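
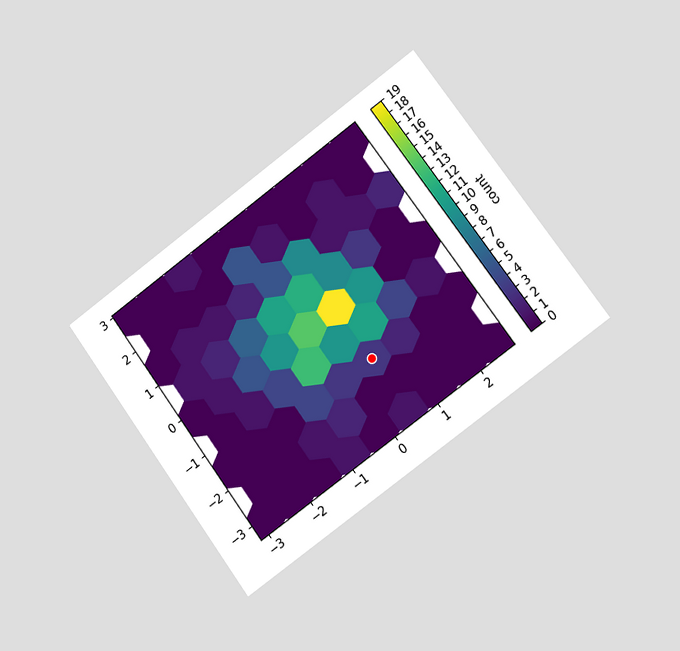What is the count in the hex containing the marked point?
The chart is tilted about 36° counter-clockwise and viewed slightly from the right. The marked hex reads 3 on the colorbar.

3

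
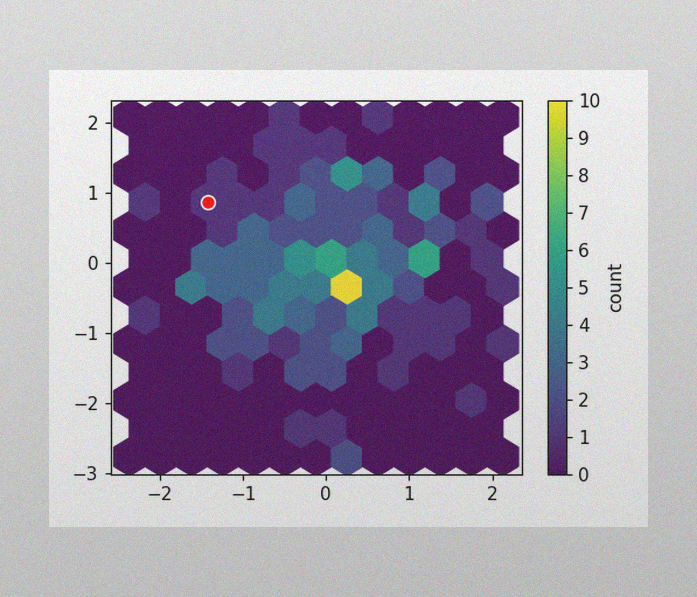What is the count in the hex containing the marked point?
1

The image has some photo noise and uneven lighting. The marked hex reads 1 on the colorbar.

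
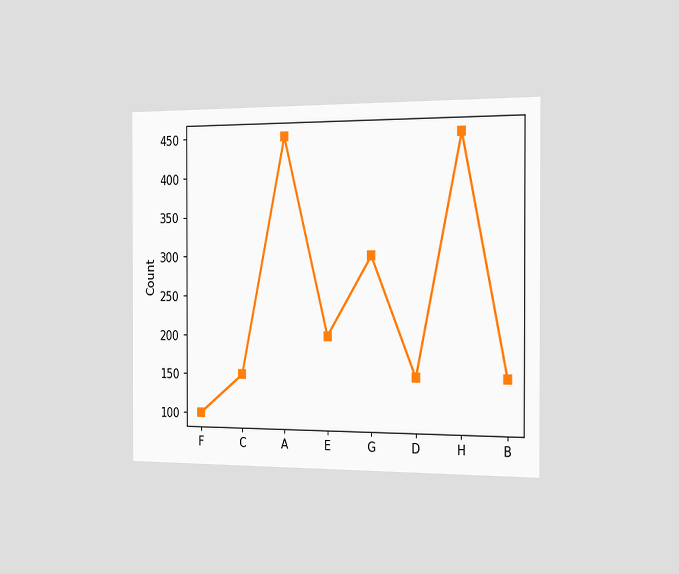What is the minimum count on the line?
The chart is viewed slightly from the right. The lowest point is at F, and reading across to the y-axis gives 100.

100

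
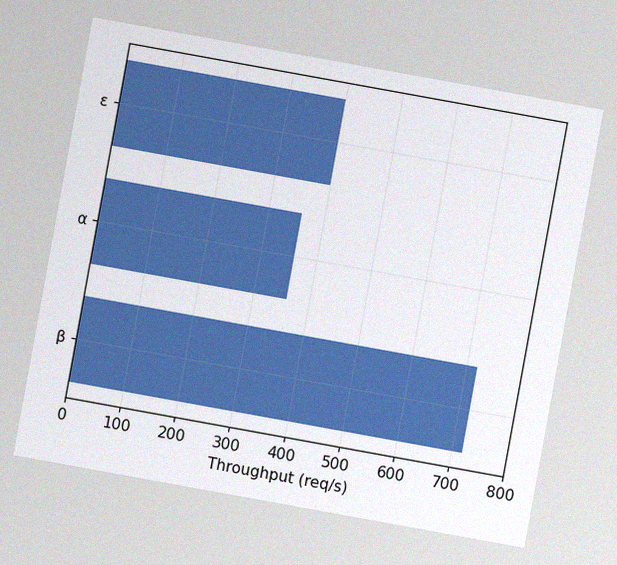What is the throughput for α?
The chart is tilted about 10° clockwise, with some photo noise. Reading along the chart's x-axis, the α bar reaches 360req/s.

360req/s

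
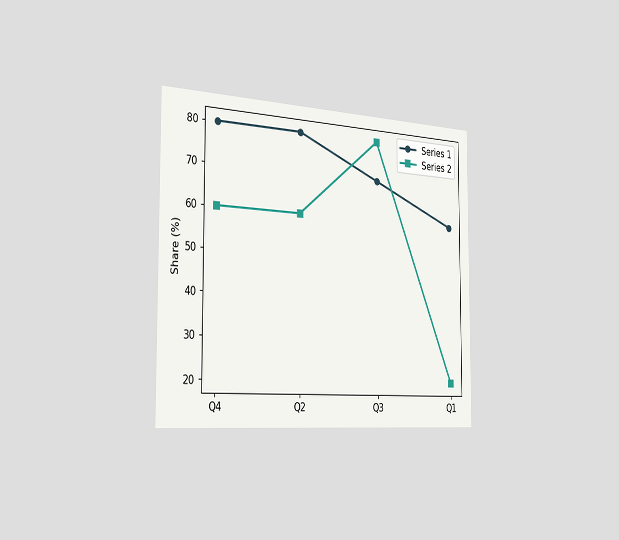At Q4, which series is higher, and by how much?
Series 1, by 20%

The chart is viewed slightly from the left. At Q4, Series 1 sits above the other line by 20%.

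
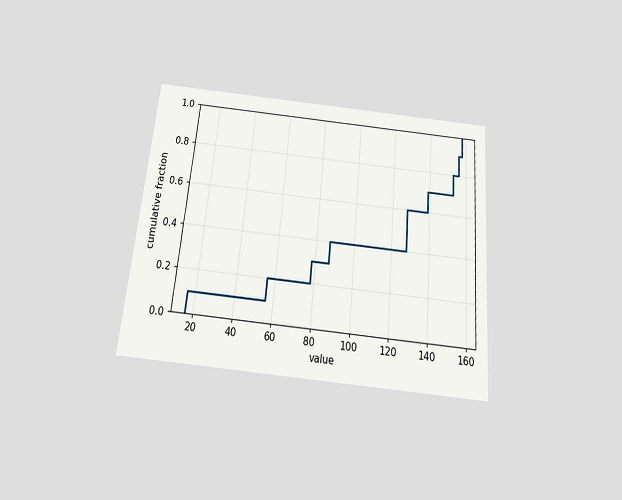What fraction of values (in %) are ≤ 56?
20%

The chart is tilted about 5° clockwise and viewed slightly from below. At x=56 the ECDF step is at 20%.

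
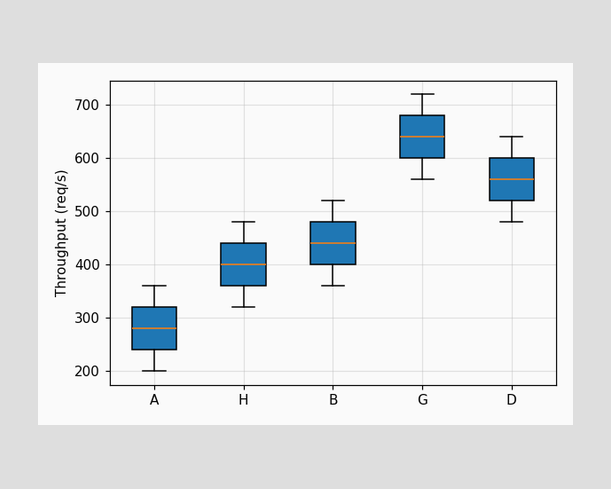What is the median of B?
The median line in the B box sits at 440req/s.

440req/s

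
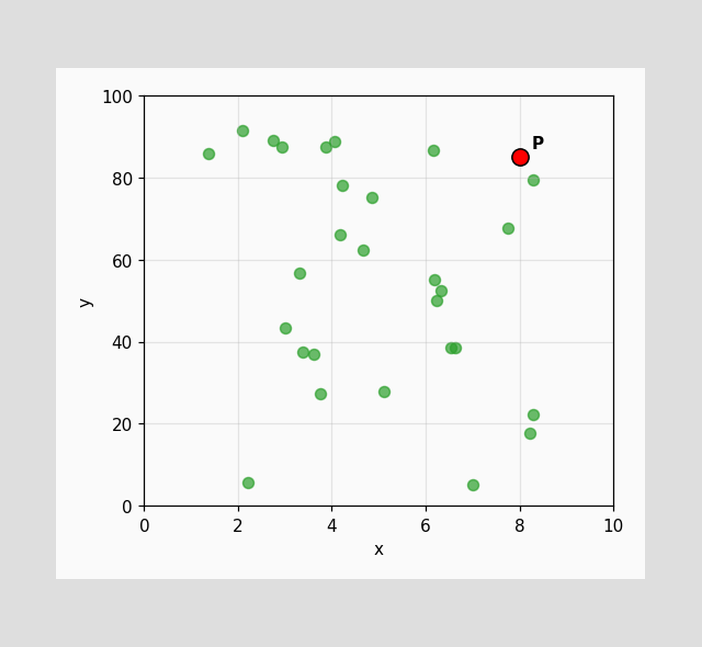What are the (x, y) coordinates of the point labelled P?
Following the gridlines from P to each axis, P sits at (8, 85).

(8, 85)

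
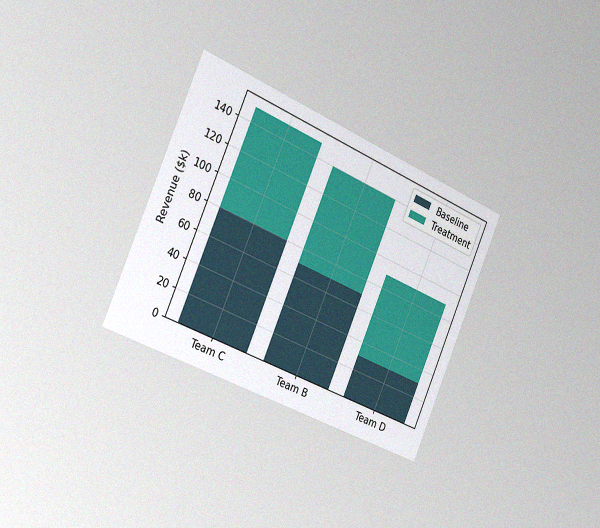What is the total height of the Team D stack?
$90k

The chart is tilted about 24° clockwise and viewed slightly from the left, with some photo noise. The Team D stack's top reaches $90k on the y-axis.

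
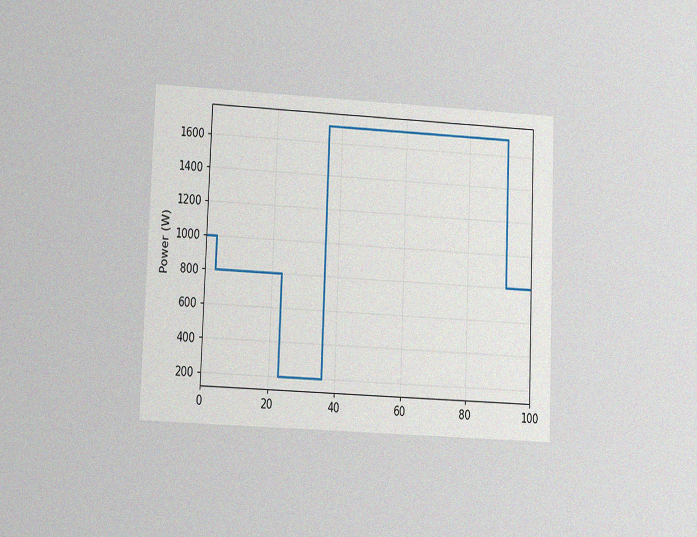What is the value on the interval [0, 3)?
1000W

The chart is tilted about 2° clockwise and viewed at a slight angle, with some photo noise. On [0, 3) the step sits at 1000W.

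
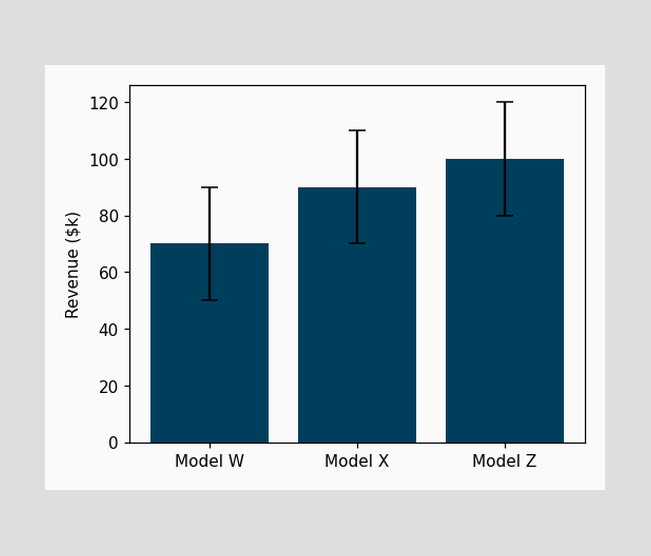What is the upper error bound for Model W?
The Model W bar's upper whisker reaches $90k.

$90k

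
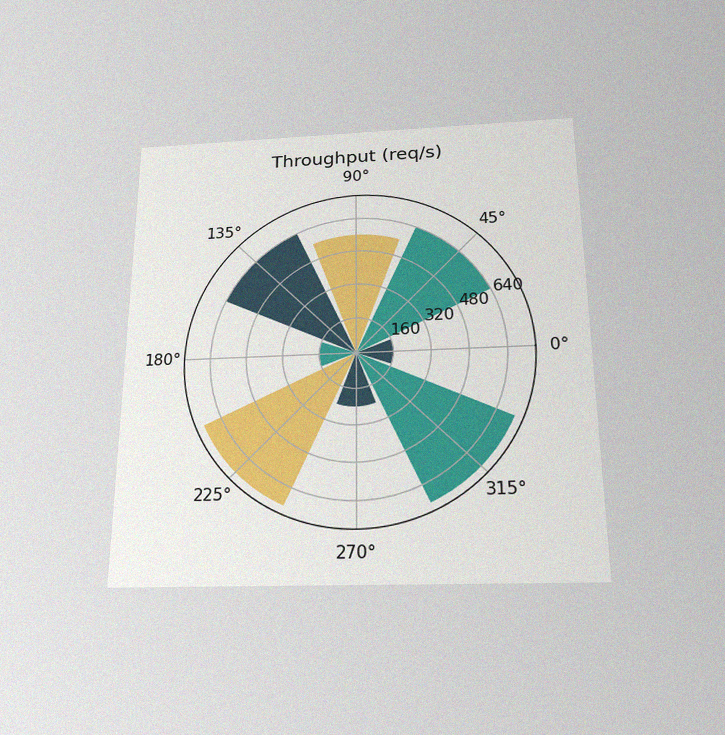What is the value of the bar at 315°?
720req/s

The chart is viewed slightly from below, with some photo noise. The bar at 315° reaches 720req/s on the radial axis.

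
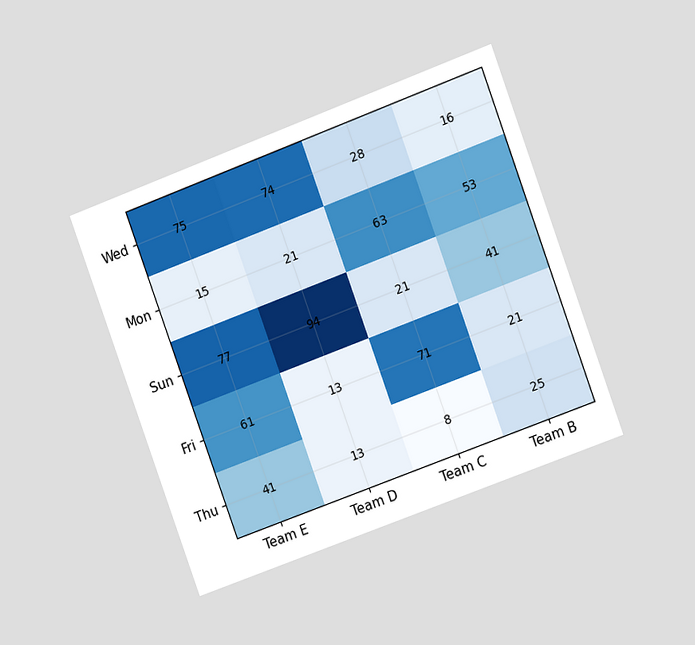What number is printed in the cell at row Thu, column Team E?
41

The chart is tilted about 20° counter-clockwise and viewed at a slight angle. The (Thu, Team E) cell reads 41.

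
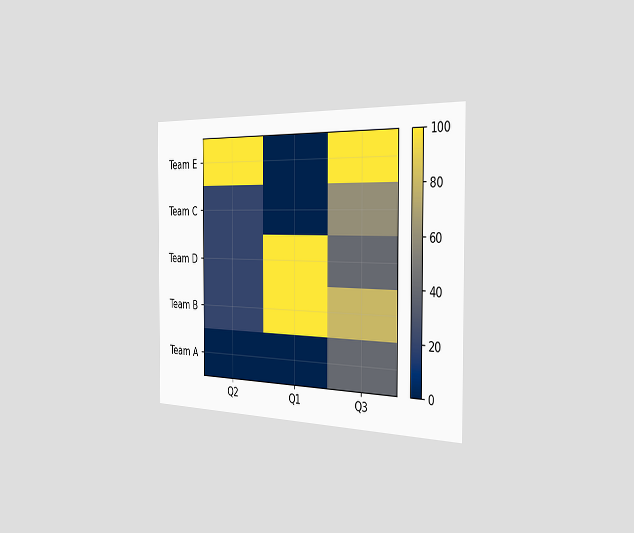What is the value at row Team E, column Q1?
0

The chart is viewed slightly from the right. Matching cell (Team E, Q1) against the colorbar gives 0.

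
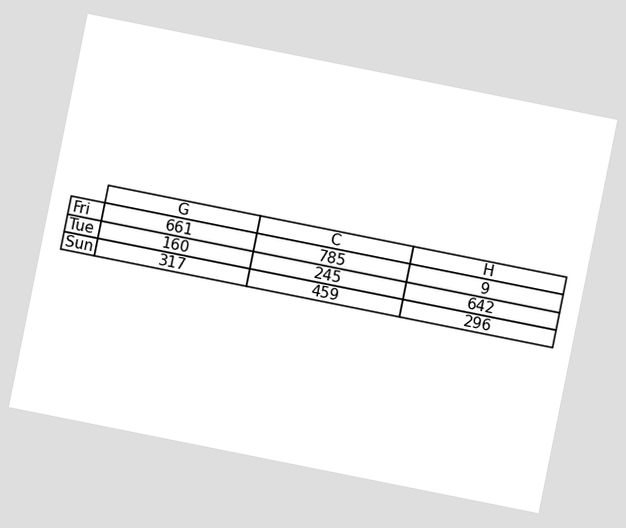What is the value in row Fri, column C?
785

The chart is tilted about 11° clockwise. The (Fri, C) cell reads 785.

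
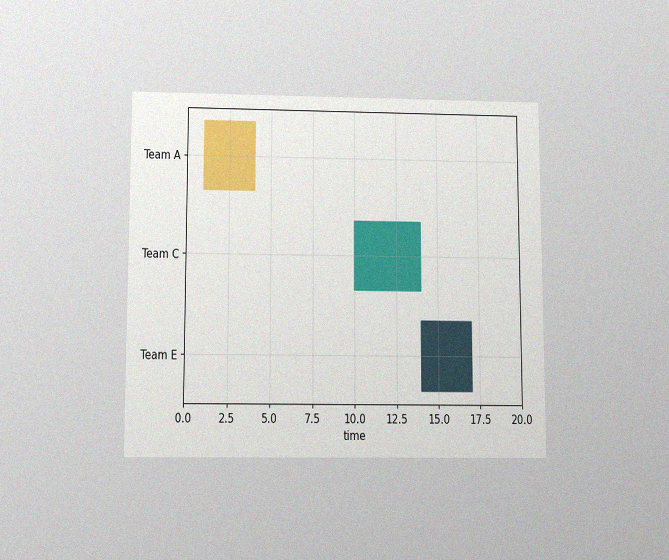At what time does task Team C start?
The chart is viewed slightly from below, with some photo noise. The Team C bar begins at t=10.

10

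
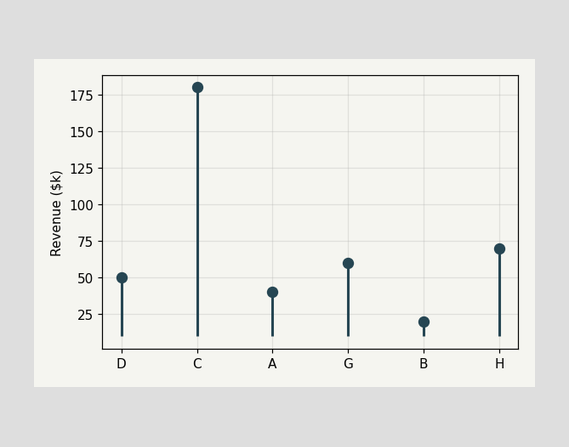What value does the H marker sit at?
The H marker sits at $70k.

$70k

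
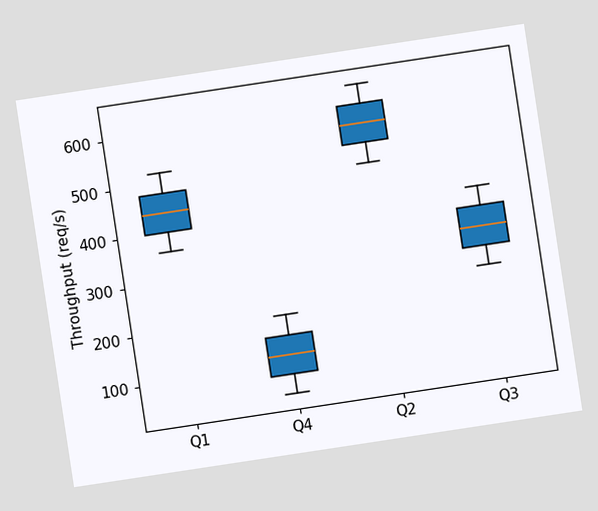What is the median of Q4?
The chart is tilted about 9° counter-clockwise. The median line in the Q4 box sits at 120req/s.

120req/s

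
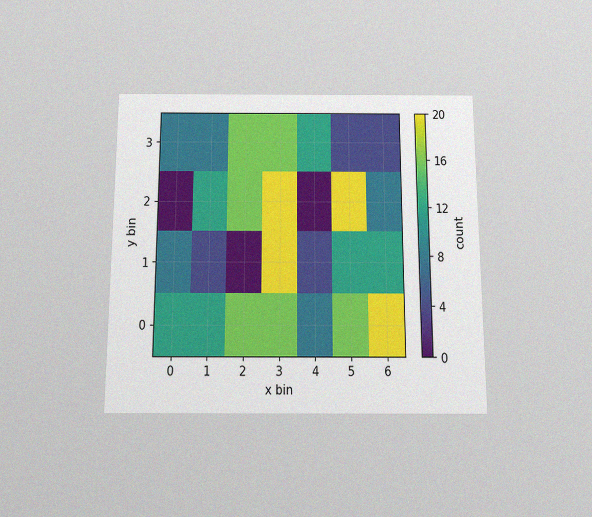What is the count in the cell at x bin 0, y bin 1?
8

The chart is viewed slightly from below, with some photo noise. Matching the cell (0, 1) against the colorbar gives 8.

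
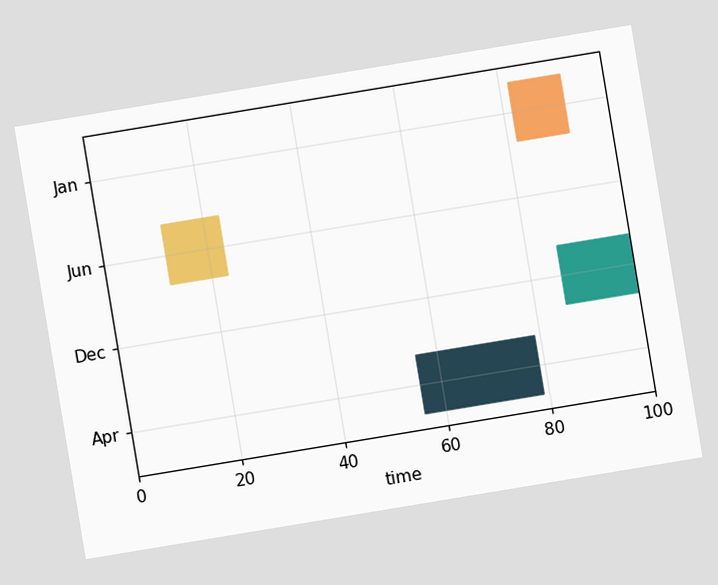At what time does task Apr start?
The chart is tilted about 9° counter-clockwise. The Apr bar begins at t=56.

56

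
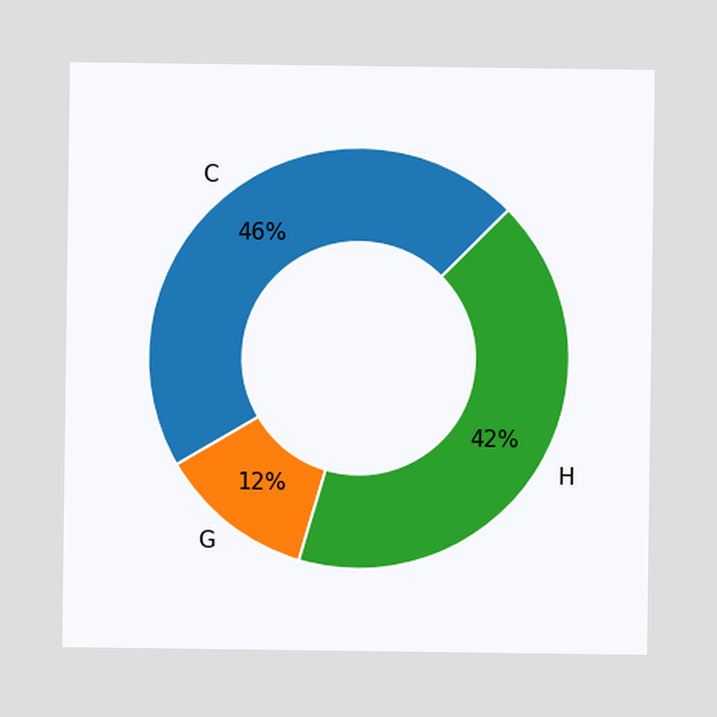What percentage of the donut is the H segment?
The H segment takes up 42% of the ring.

42%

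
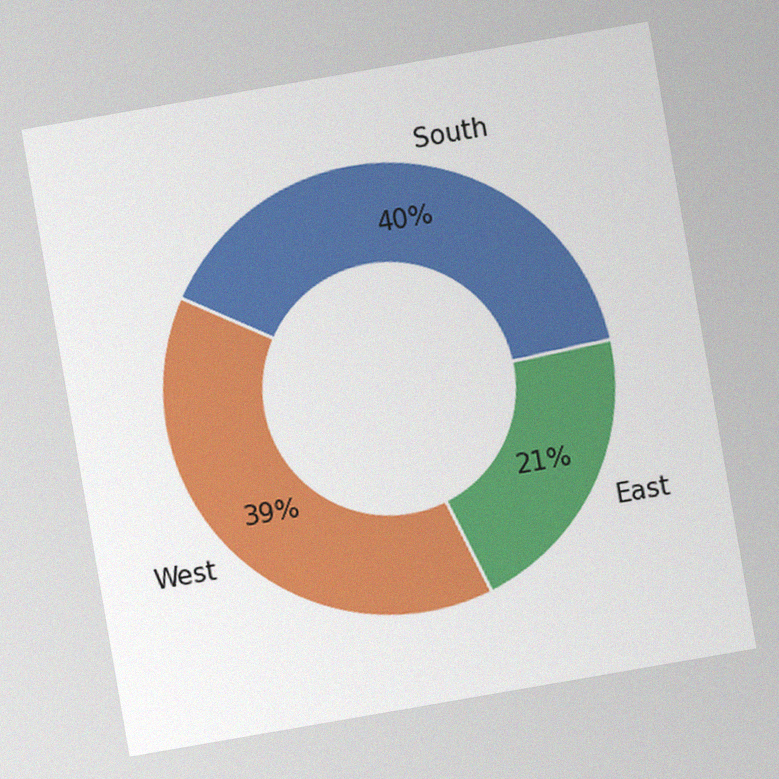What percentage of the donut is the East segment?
The chart is tilted about 10° counter-clockwise, with some photo noise. The East segment takes up 21% of the ring.

21%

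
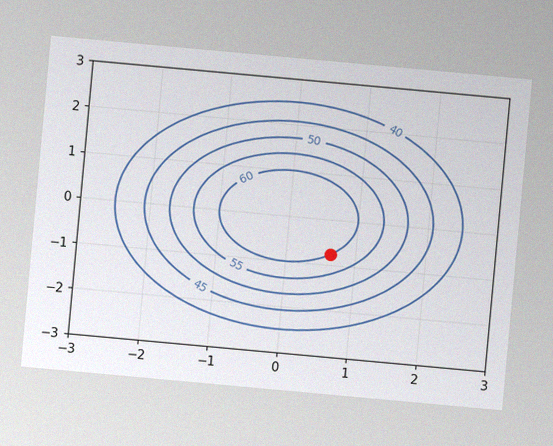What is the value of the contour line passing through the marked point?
60

The chart is tilted about 5° clockwise, with some photo noise. The marked point sits on the contour labelled 60.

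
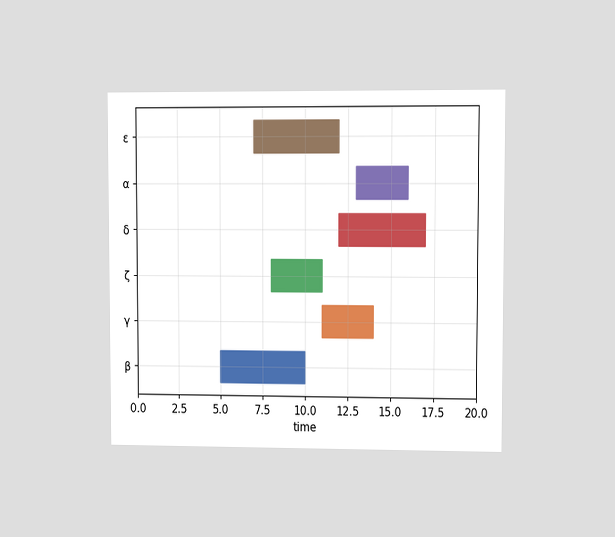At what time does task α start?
13

The chart is viewed at a slight angle. The α bar begins at t=13.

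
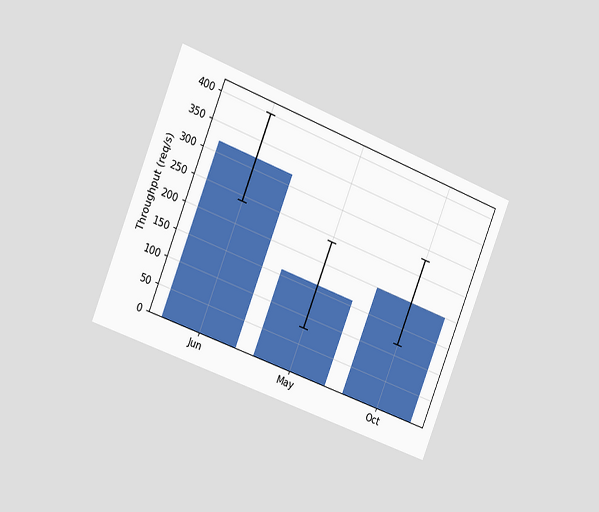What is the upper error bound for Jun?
The chart is tilted about 22° clockwise and viewed slightly from the left. The Jun bar's upper whisker reaches 400req/s.

400req/s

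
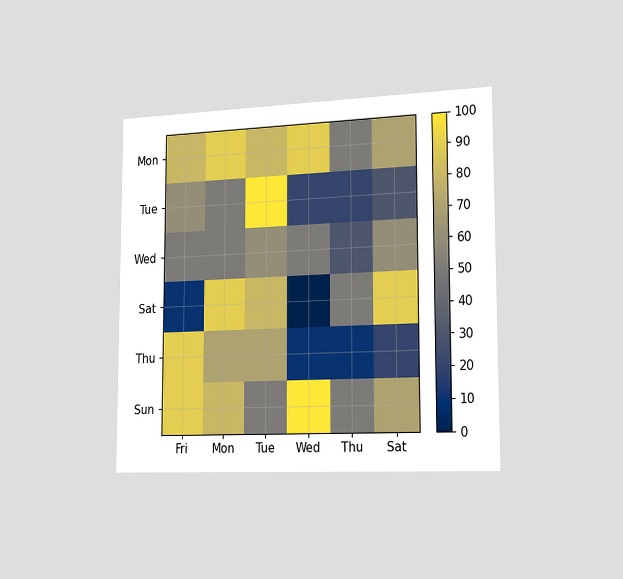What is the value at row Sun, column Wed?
The chart is viewed slightly from the right. Matching cell (Sun, Wed) against the colorbar gives 100.

100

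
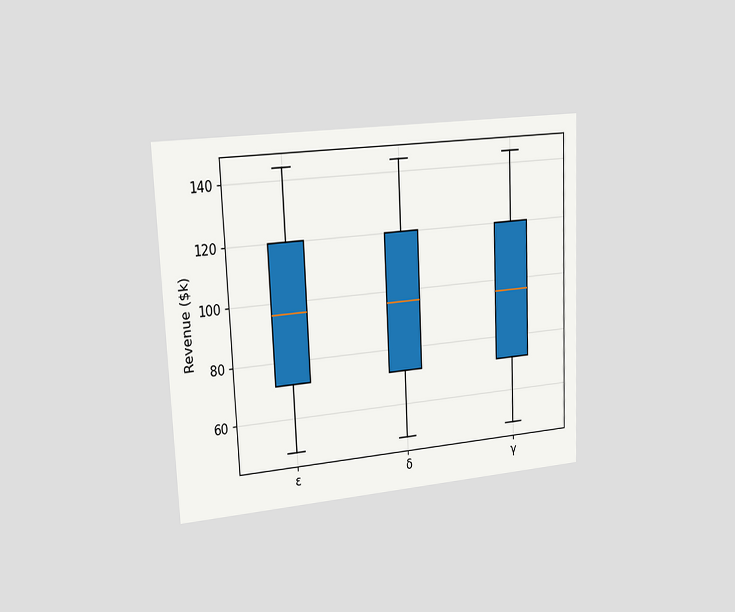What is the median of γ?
The chart is tilted about 3° counter-clockwise and viewed slightly from the left. The median line in the γ box sits at $96k.

$96k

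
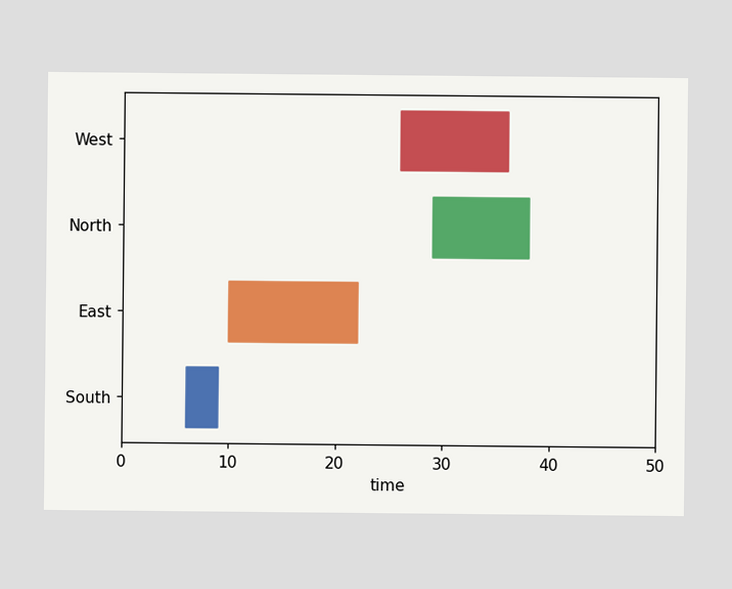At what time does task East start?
10

The East bar begins at t=10.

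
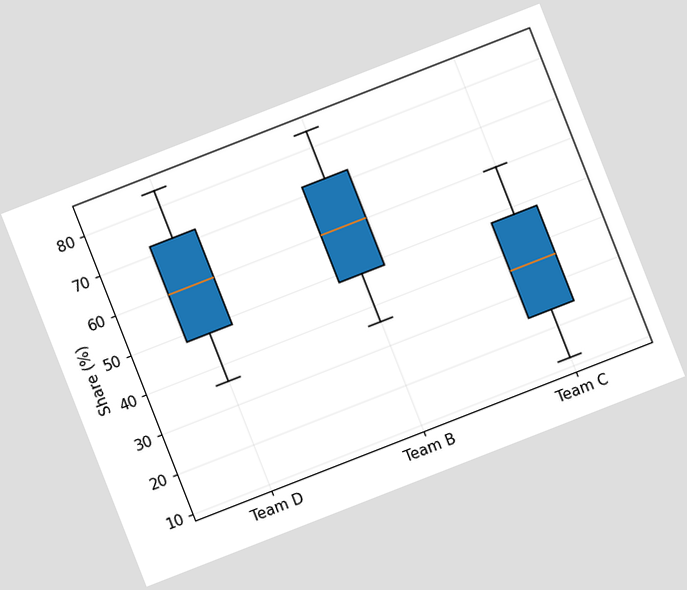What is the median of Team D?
60%

The chart is tilted about 21° counter-clockwise. The median line in the Team D box sits at 60%.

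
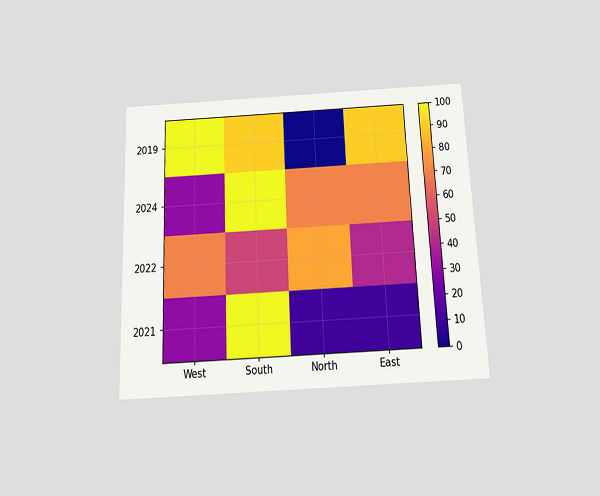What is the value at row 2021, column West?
The chart is tilted about 2° counter-clockwise and viewed slightly from below. Matching cell (2021, West) against the colorbar gives 30.

30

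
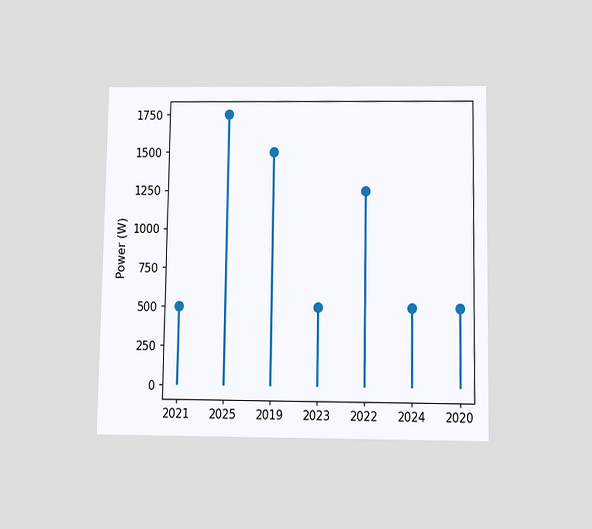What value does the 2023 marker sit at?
500W

The chart is viewed slightly from below. The 2023 marker sits at 500W.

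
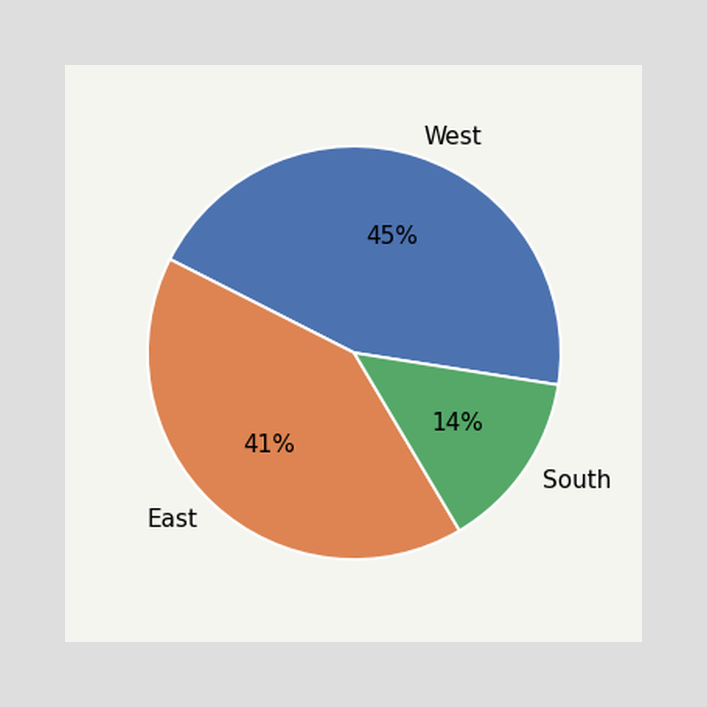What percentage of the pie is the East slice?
41%

The East slice takes up 41% of the pie.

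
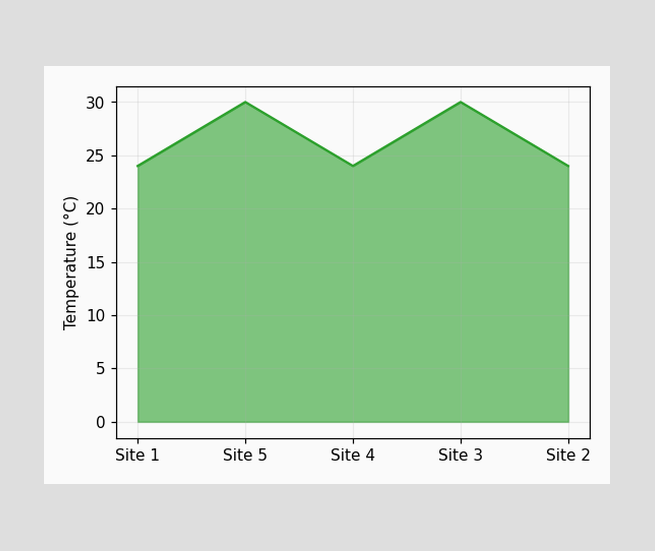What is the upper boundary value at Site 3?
At Site 3 the upper boundary is at 30°C.

30°C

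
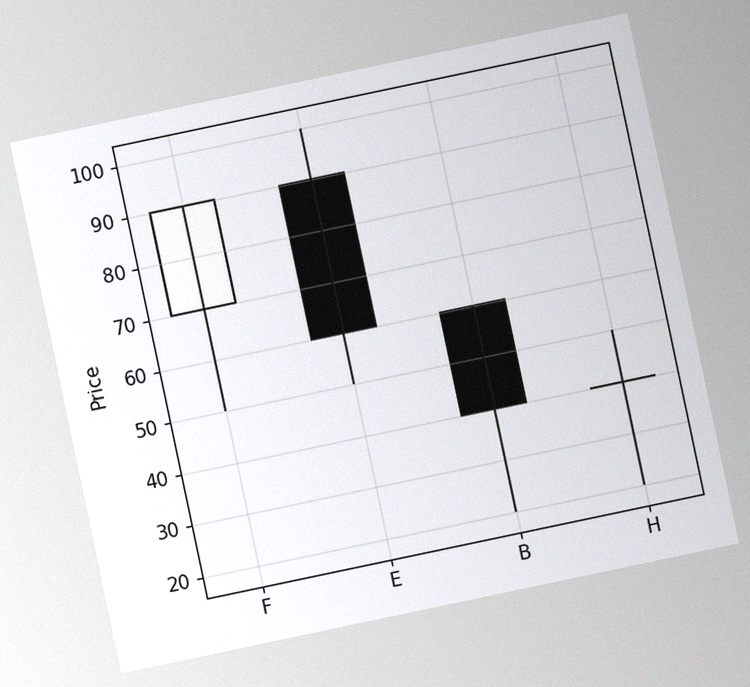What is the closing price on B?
The chart is tilted about 12° counter-clockwise, with some photo noise. The B candle closes at 40.

40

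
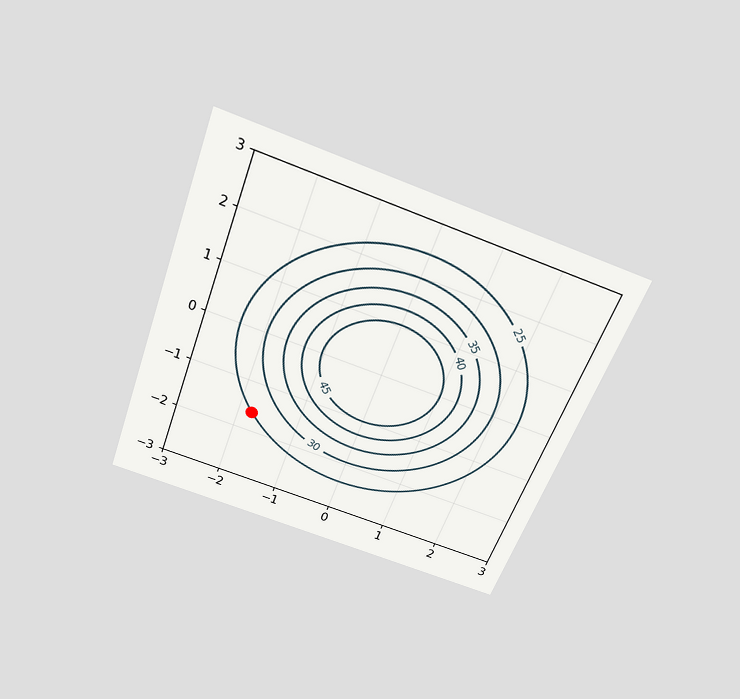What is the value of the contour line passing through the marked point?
25

The chart is tilted about 20° clockwise and viewed slightly from above. The marked point sits on the contour labelled 25.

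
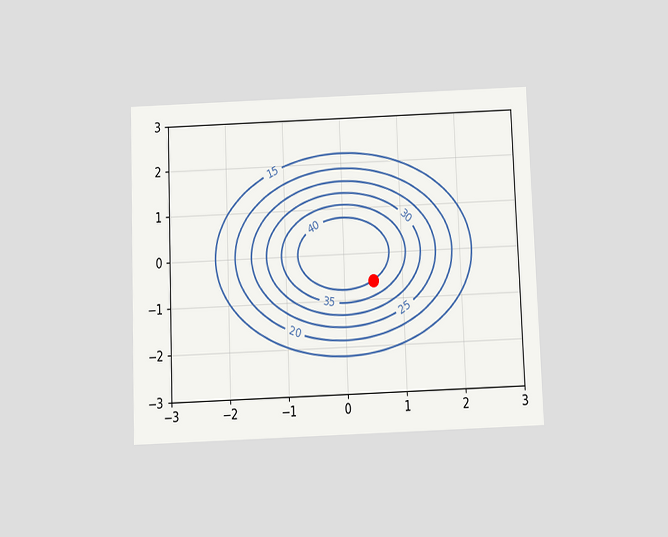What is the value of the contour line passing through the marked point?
The chart is tilted about 2° counter-clockwise and viewed slightly from below. The marked point sits on the contour labelled 40.

40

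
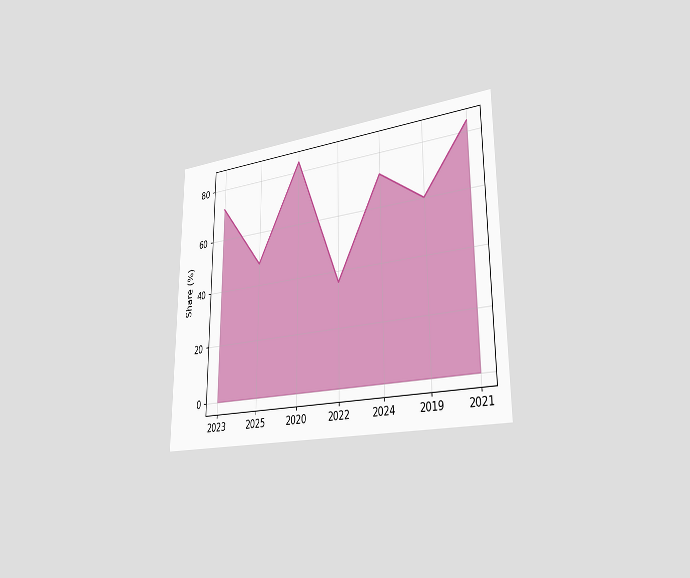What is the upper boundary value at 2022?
The chart is viewed slightly from the right. At 2022 the upper boundary is at 36%.

36%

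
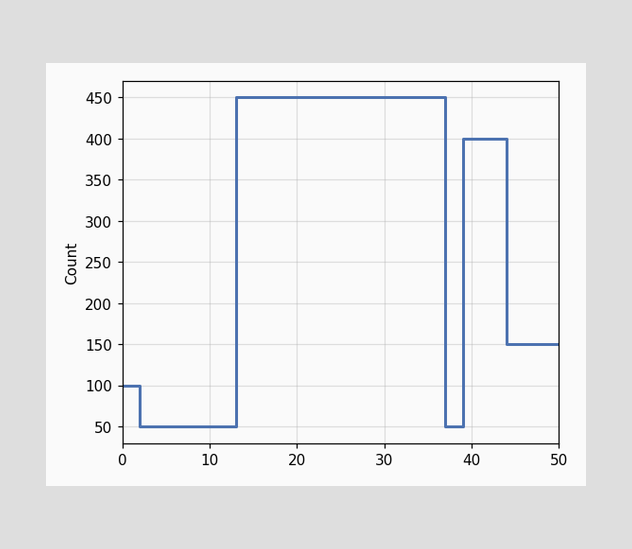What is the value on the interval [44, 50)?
150

On [44, 50) the step sits at 150.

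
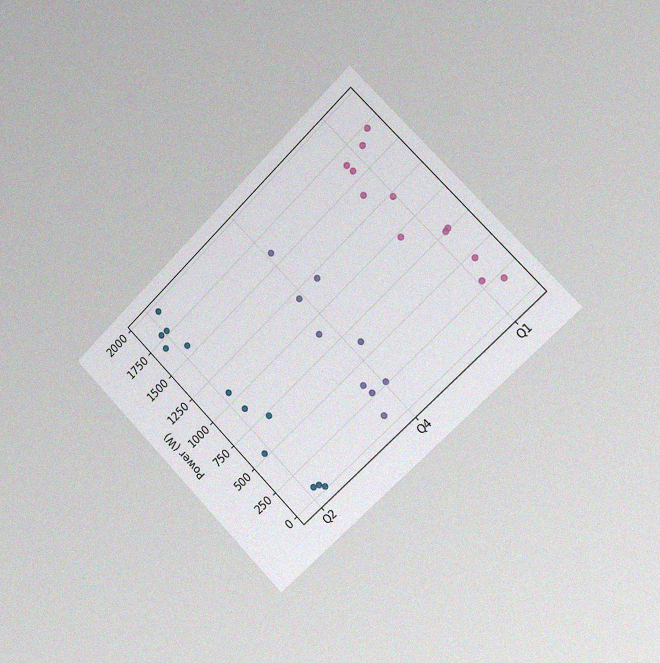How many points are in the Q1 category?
The chart is tilted about 45° counter-clockwise and viewed slightly from the right, with some photo noise. Counting the markers in the Q1 column gives 12.

12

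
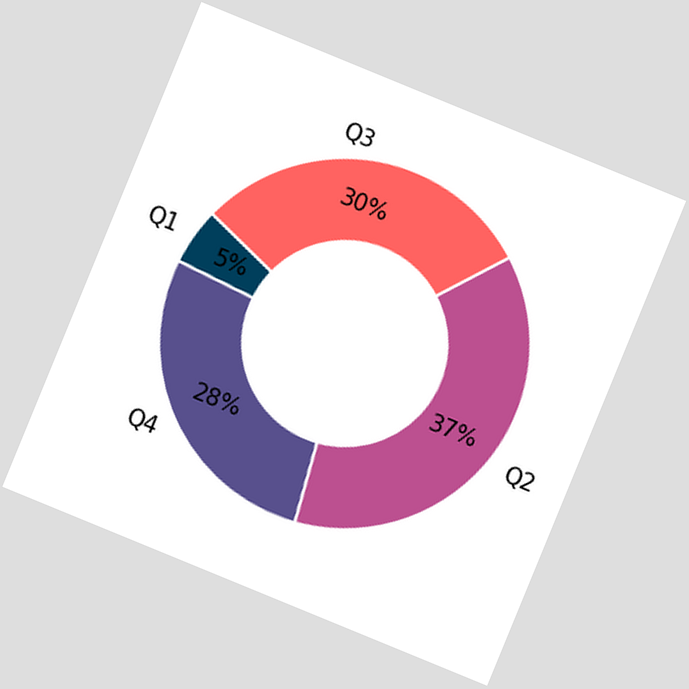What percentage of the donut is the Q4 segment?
The chart is tilted about 22° clockwise. The Q4 segment takes up 28% of the ring.

28%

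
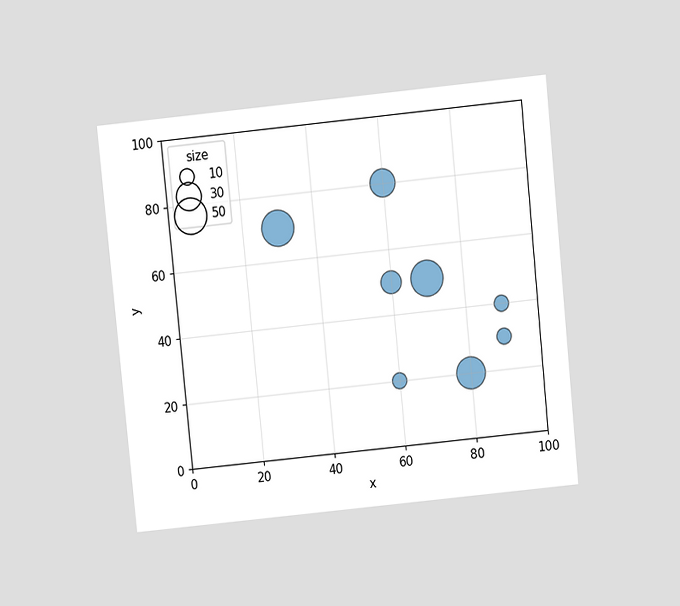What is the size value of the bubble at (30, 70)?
The chart is tilted about 6° counter-clockwise and viewed at a slight angle. Matching the bubble at (30, 70) against the size legend gives 50.

50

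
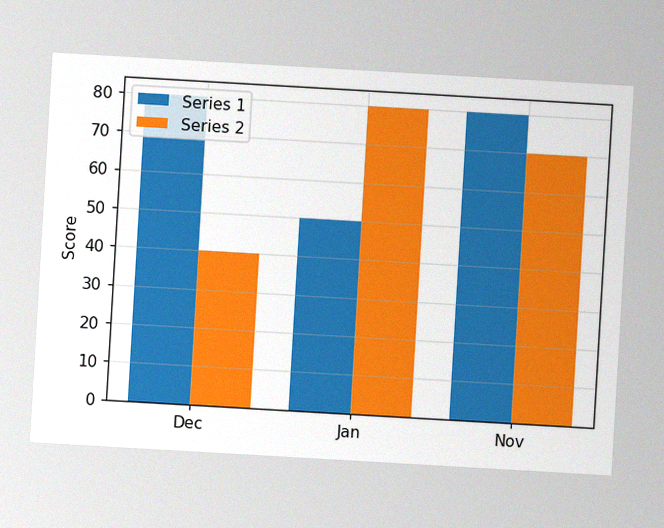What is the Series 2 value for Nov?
The chart is tilted about 3° clockwise, with some photo noise. The Series 2 bar at Nov reaches 70 on the y-axis.

70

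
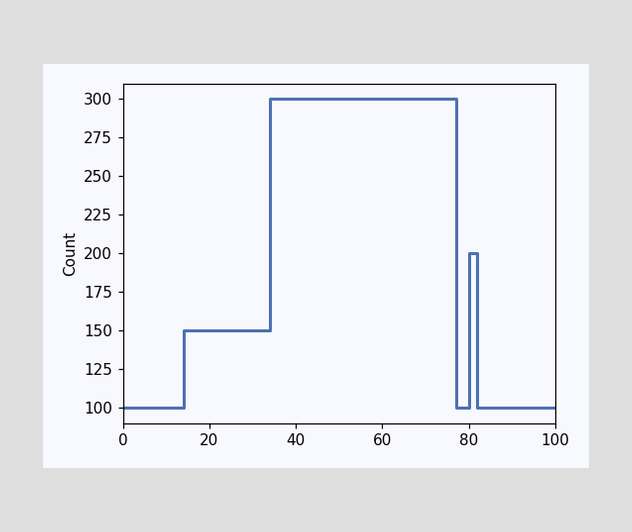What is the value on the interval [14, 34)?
On [14, 34) the step sits at 150.

150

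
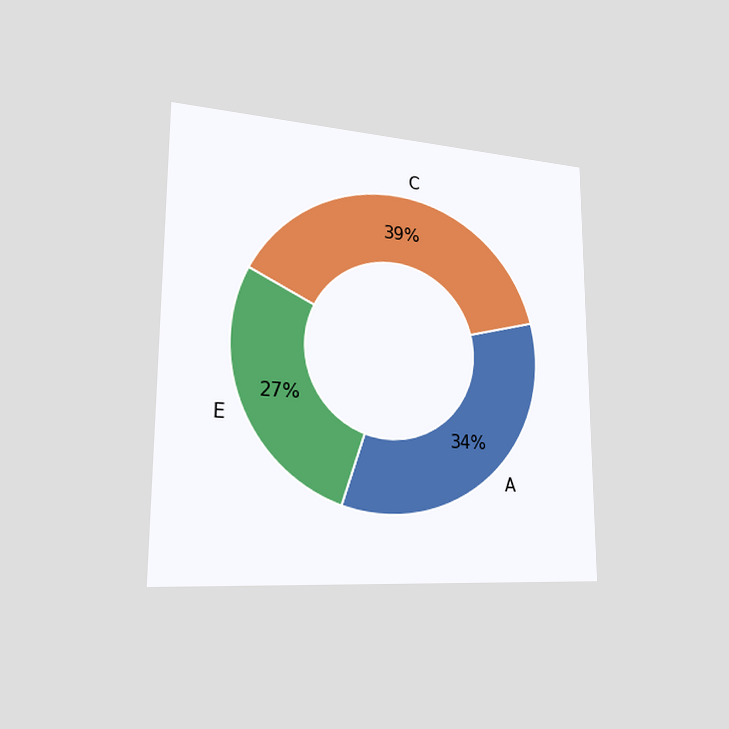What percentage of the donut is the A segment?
The chart is viewed slightly from the left. The A segment takes up 34% of the ring.

34%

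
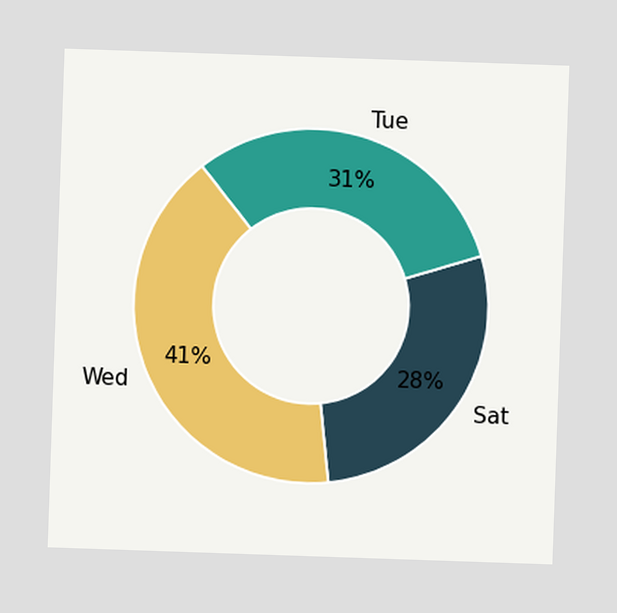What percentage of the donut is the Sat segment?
28%

The Sat segment takes up 28% of the ring.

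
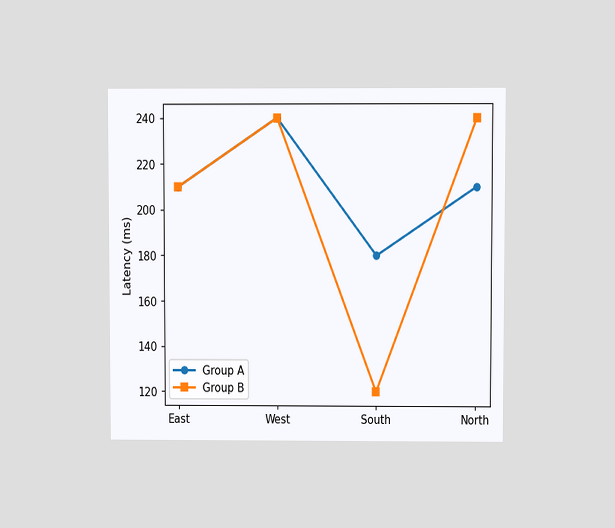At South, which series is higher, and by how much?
The chart is viewed at a slight angle. At South, Group A sits above the other line by 60ms.

Group A, by 60ms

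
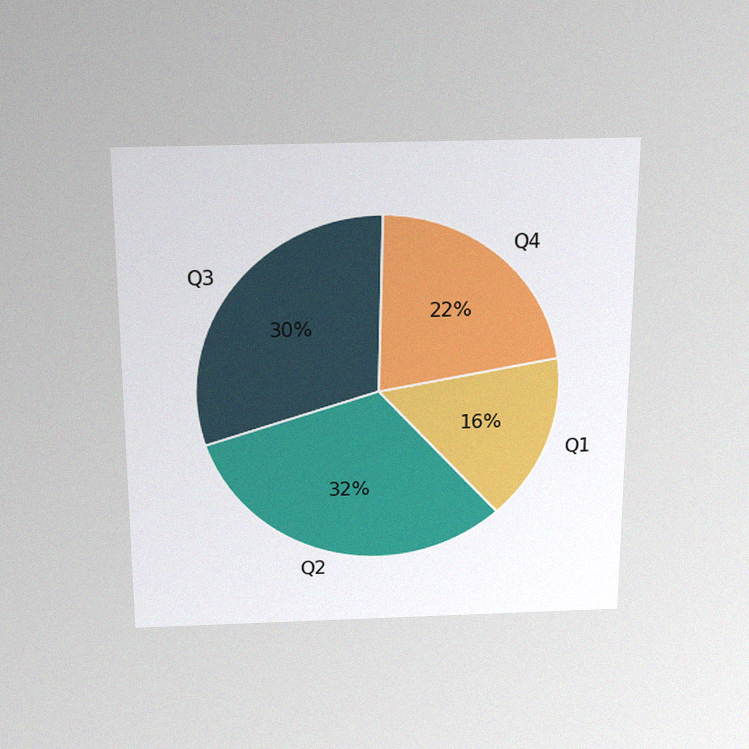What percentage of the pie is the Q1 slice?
16%

The chart is viewed slightly from above, with some photo noise. The Q1 slice takes up 16% of the pie.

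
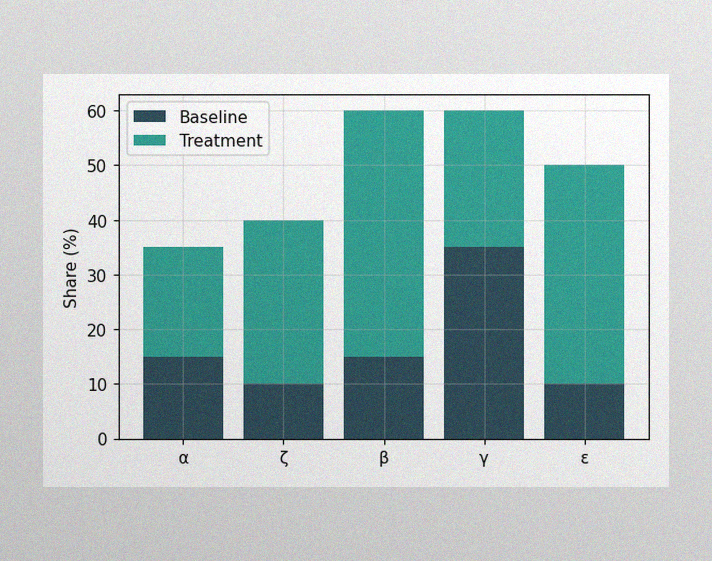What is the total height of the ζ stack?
40%

The image has some photo noise and uneven lighting. The ζ stack's top reaches 40% on the y-axis.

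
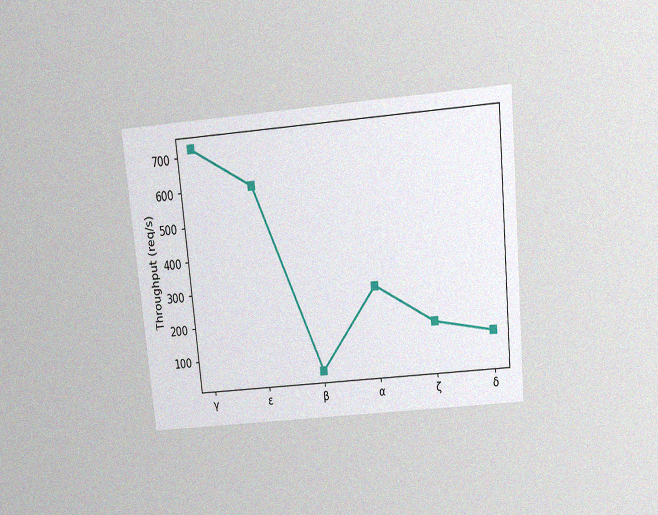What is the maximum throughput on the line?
The chart is tilted about 6° counter-clockwise and viewed slightly from above, with some photo noise. The highest point is at γ, and reading across to the y-axis gives 720req/s.

720req/s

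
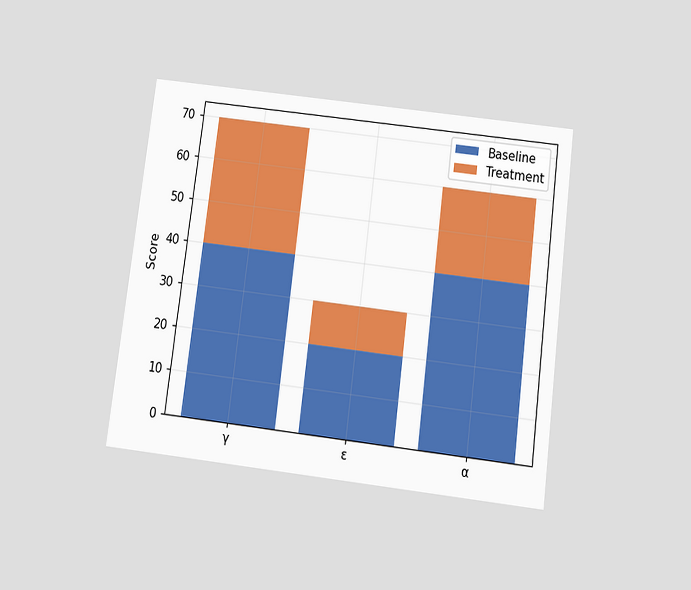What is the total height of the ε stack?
30

The chart is tilted about 7° clockwise and viewed slightly from below. The ε stack's top reaches 30 on the y-axis.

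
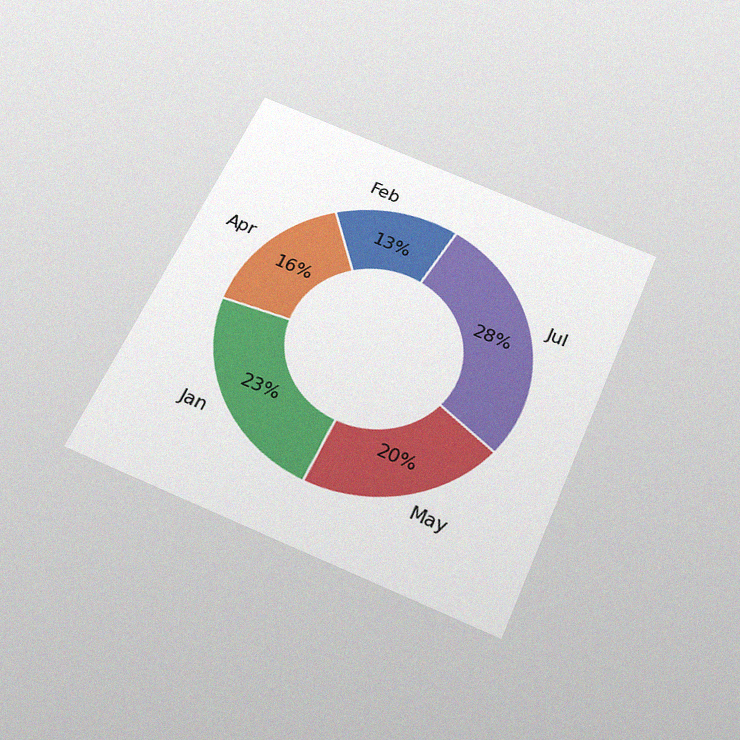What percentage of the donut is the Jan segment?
23%

The chart is tilted about 23° clockwise and viewed slightly from below, with some photo noise. The Jan segment takes up 23% of the ring.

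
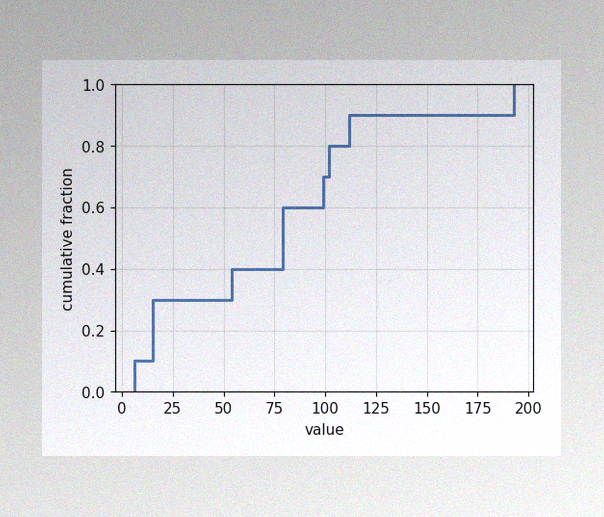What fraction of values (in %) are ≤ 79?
60%

The image has some photo noise and uneven lighting. At x=79 the ECDF step is at 60%.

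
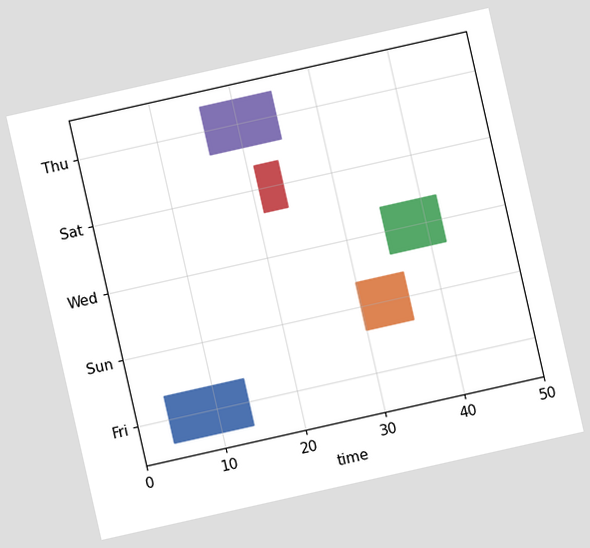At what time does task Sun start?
30

The chart is tilted about 13° counter-clockwise. The Sun bar begins at t=30.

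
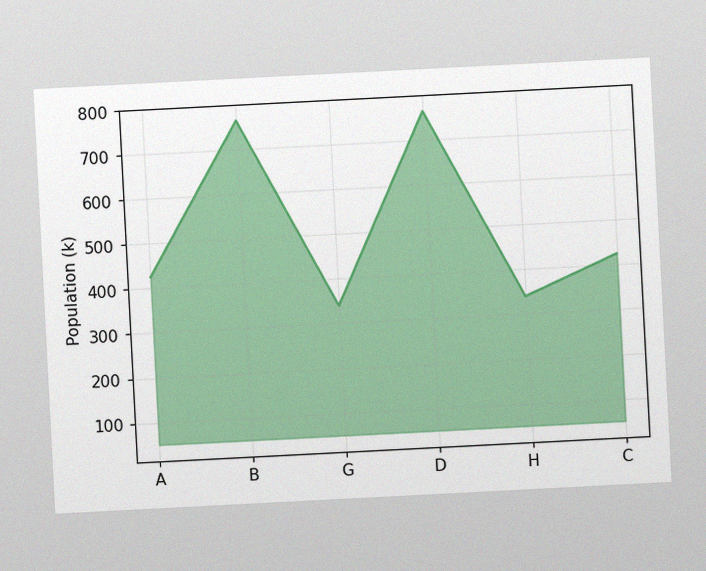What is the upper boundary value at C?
The chart is tilted about 3° counter-clockwise, with some photo noise. At C the upper boundary is at 425k.

425k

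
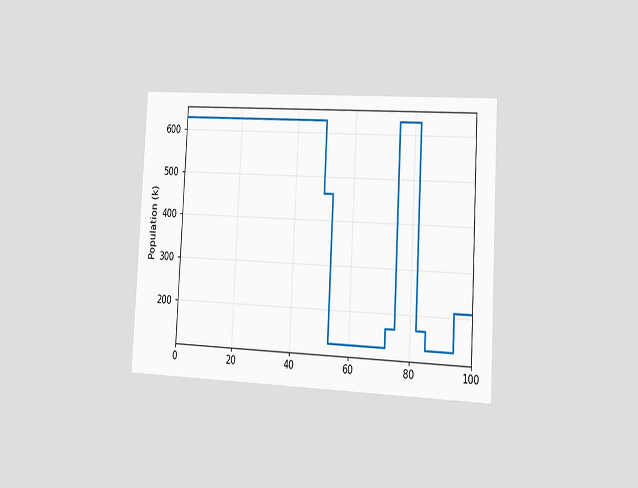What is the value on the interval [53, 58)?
126k

The chart is tilted about 3° clockwise and viewed slightly from the right. On [53, 58) the step sits at 126k.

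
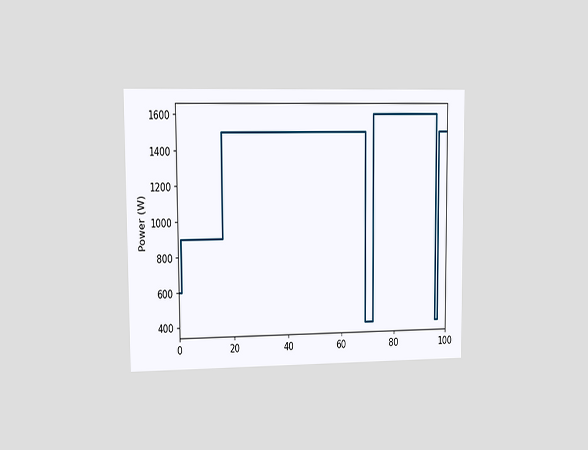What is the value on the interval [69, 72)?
The chart is viewed at a slight angle. On [69, 72) the step sits at 400W.

400W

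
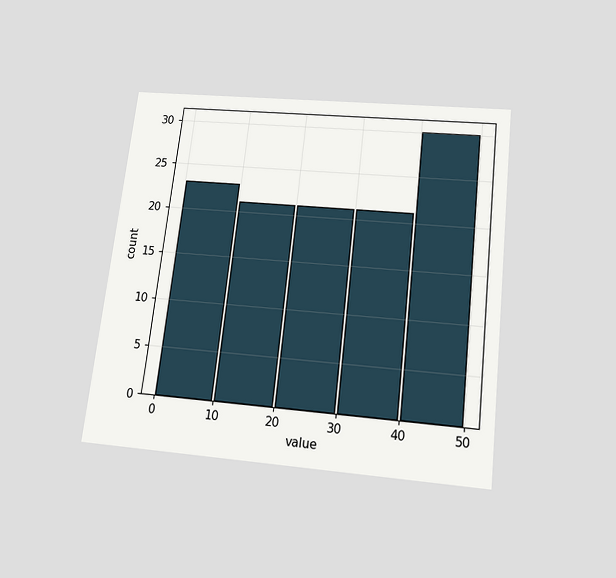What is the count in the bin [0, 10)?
23

The chart is tilted about 7° clockwise and viewed slightly from below. The [0, 10) bin has height 23.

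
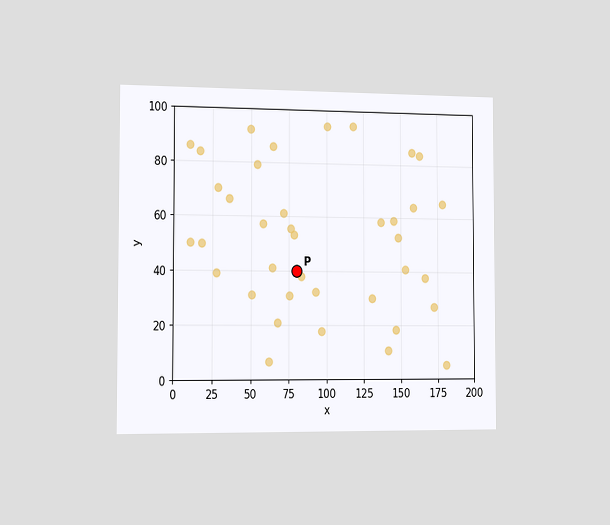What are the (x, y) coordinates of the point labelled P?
(80, 40)

The chart is viewed slightly from the left. Following the gridlines from P to each axis, P sits at (80, 40).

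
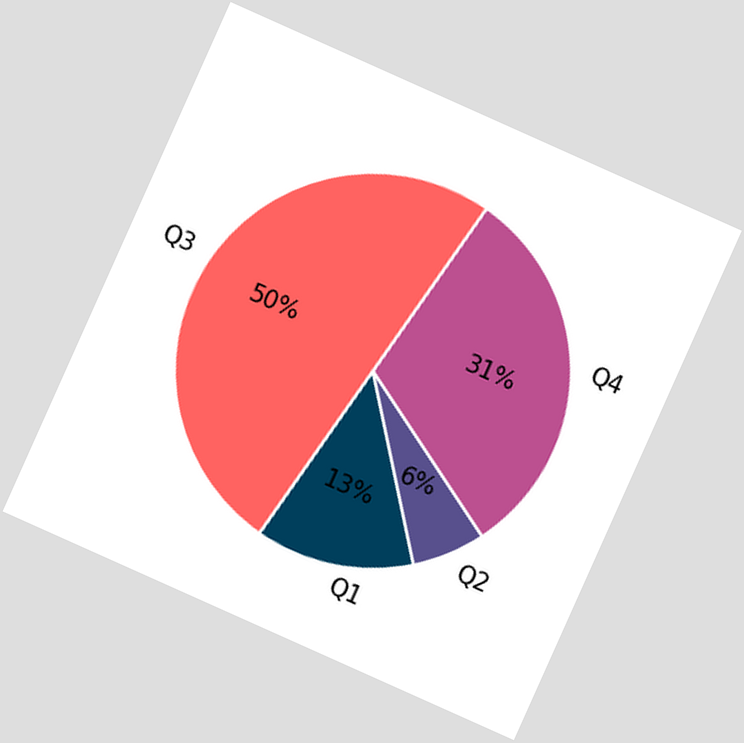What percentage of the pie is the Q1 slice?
13%

The chart is tilted about 24° clockwise. The Q1 slice takes up 13% of the pie.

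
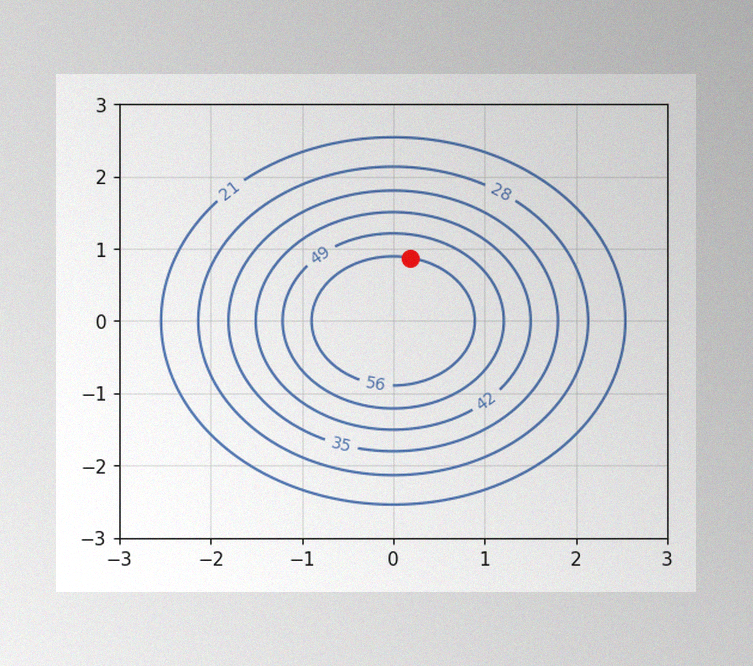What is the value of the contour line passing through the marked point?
56

The image has some photo noise and uneven lighting. The marked point sits on the contour labelled 56.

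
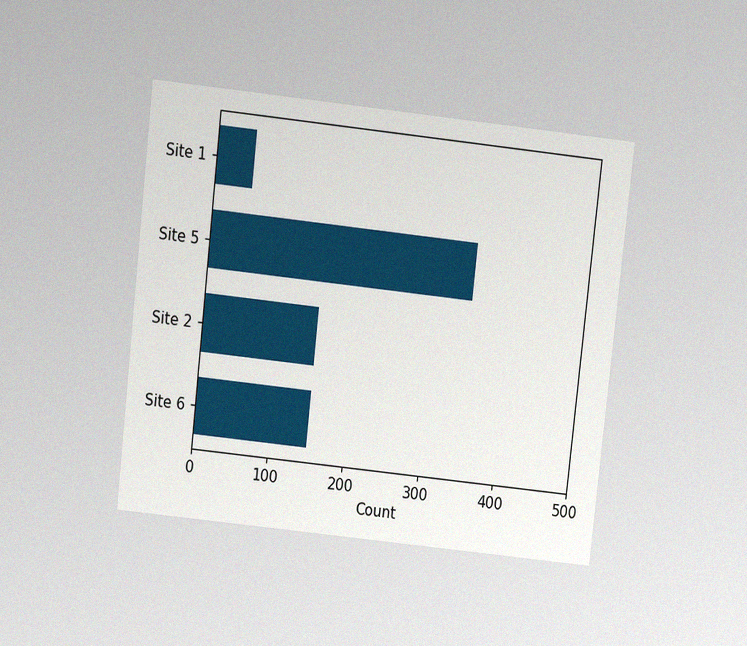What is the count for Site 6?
The chart is tilted about 6° clockwise and viewed slightly from above, with some photo noise. Reading along the chart's x-axis, the Site 6 bar reaches 150.

150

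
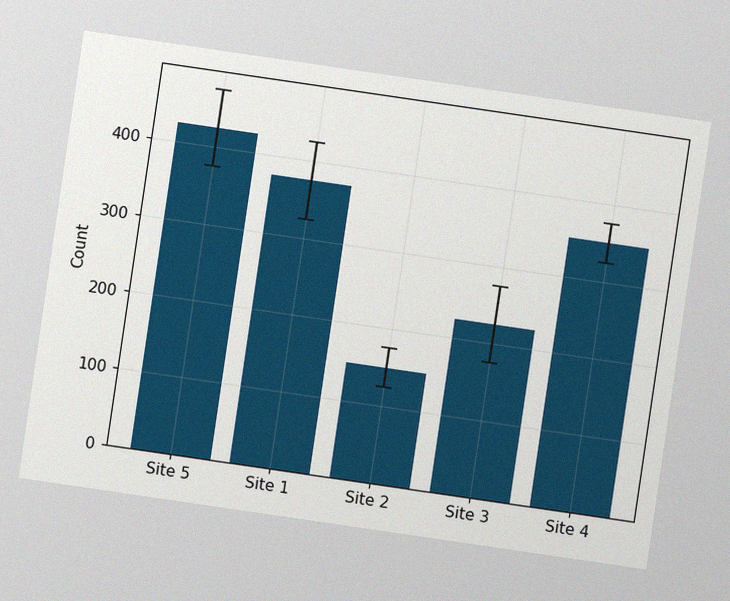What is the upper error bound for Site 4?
375

The chart is tilted about 8° clockwise, with some photo noise. The Site 4 bar's upper whisker reaches 375.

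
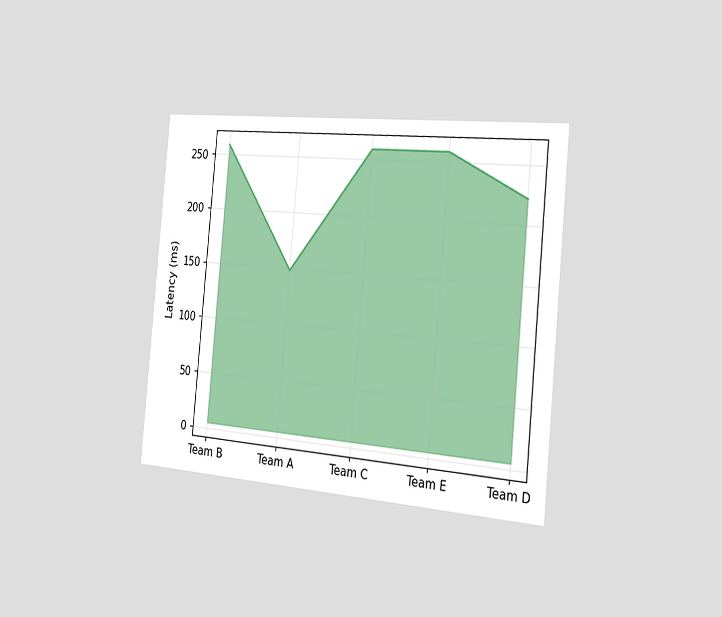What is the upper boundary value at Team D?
The chart is tilted about 5° clockwise and viewed slightly from the right. At Team D the upper boundary is at 222ms.

222ms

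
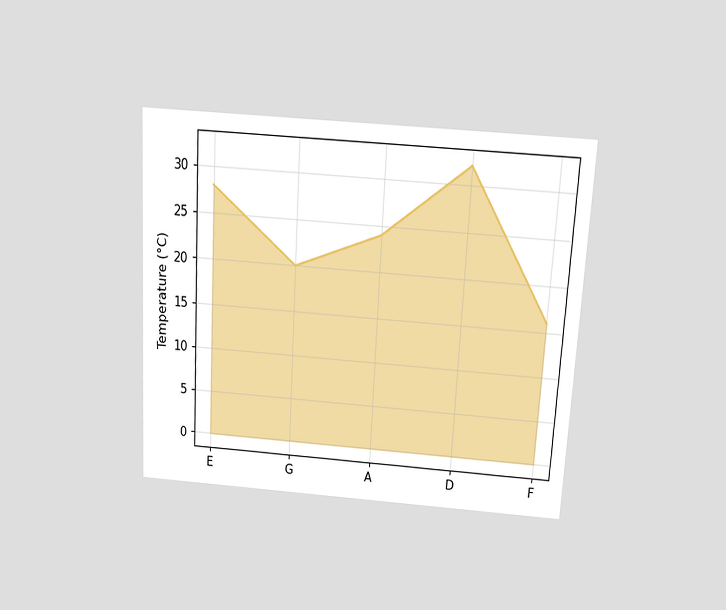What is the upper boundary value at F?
The chart is tilted about 3° clockwise and viewed slightly from above. At F the upper boundary is at 16°C.

16°C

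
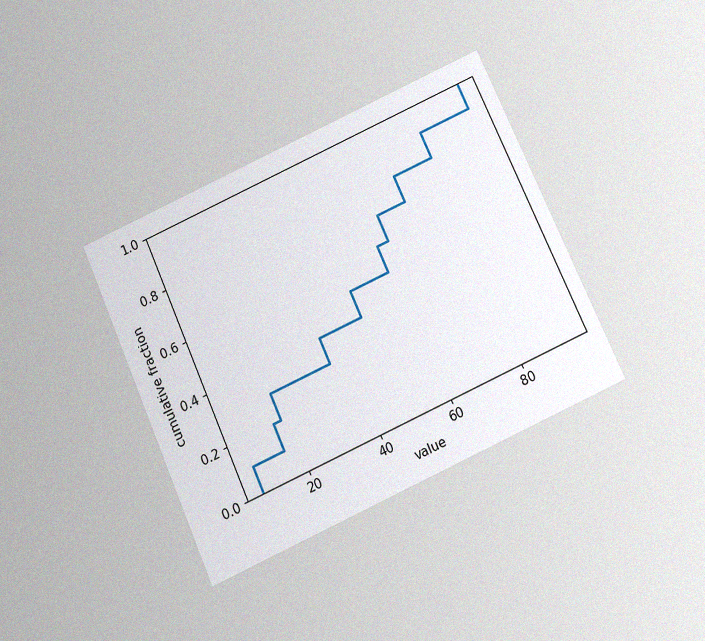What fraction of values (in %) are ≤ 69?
80%

The chart is tilted about 24° counter-clockwise and viewed slightly from below, with some photo noise. At x=69 the ECDF step is at 80%.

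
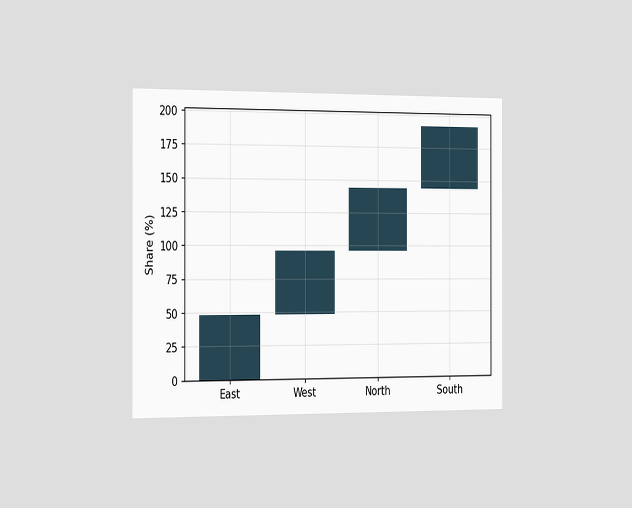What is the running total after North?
144%

The chart is viewed slightly from the left. After North the running total reaches 144%.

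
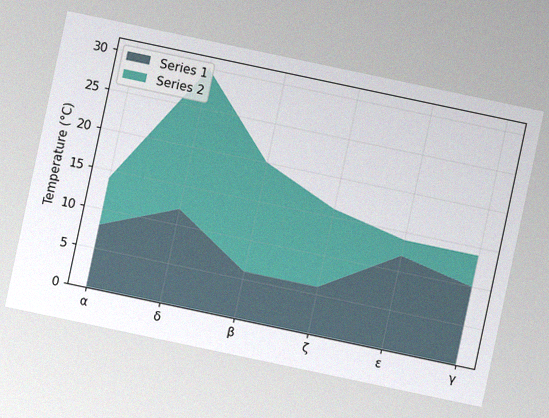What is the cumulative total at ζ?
The chart is tilted about 12° clockwise, with some photo noise. The stacked total at ζ reaches 16°C.

16°C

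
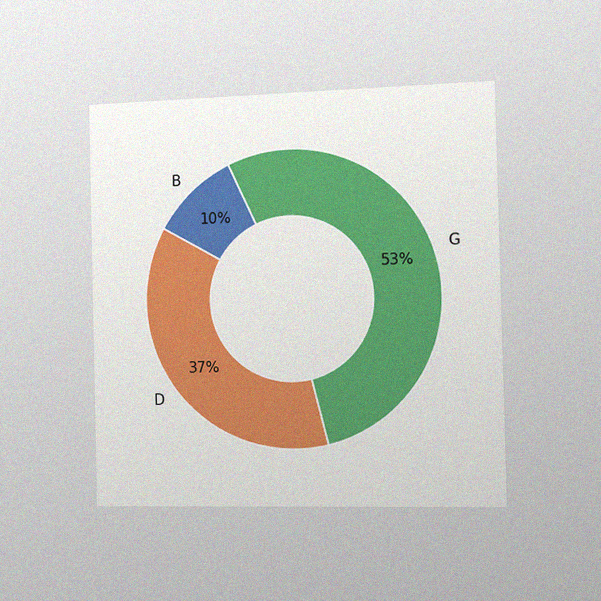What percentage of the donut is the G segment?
The chart is viewed slightly from the right, with some photo noise. The G segment takes up 53% of the ring.

53%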